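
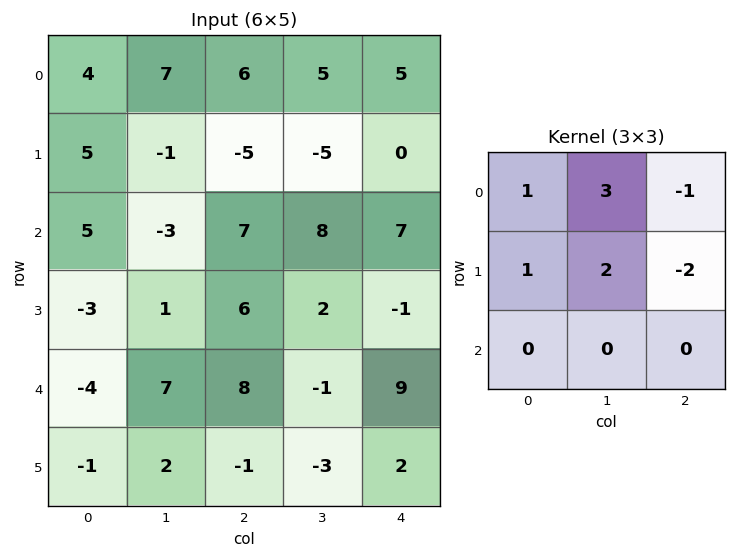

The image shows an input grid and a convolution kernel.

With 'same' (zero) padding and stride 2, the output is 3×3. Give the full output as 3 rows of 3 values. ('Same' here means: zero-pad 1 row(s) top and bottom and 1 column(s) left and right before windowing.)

Output[0,0]: The receptive field on the zero-padded input at this output position is [0 0 0 / 0 4 7 / 0 5 -1]. Elementwise product with the kernel and sum: 0·1 + 0·3 + 0·-1 + 0·1 + 4·2 + 7·-2.
Output[0,1]: The receptive field on the zero-padded input at this output position is [0 0 0 / 7 6 5 / -1 -5 -5]. Elementwise product with the kernel and sum: 0·1 + 0·3 + 0·-1 + 7·1 + 6·2 + 5·-2.

-6 9 15
32 -16 17
-32 42 16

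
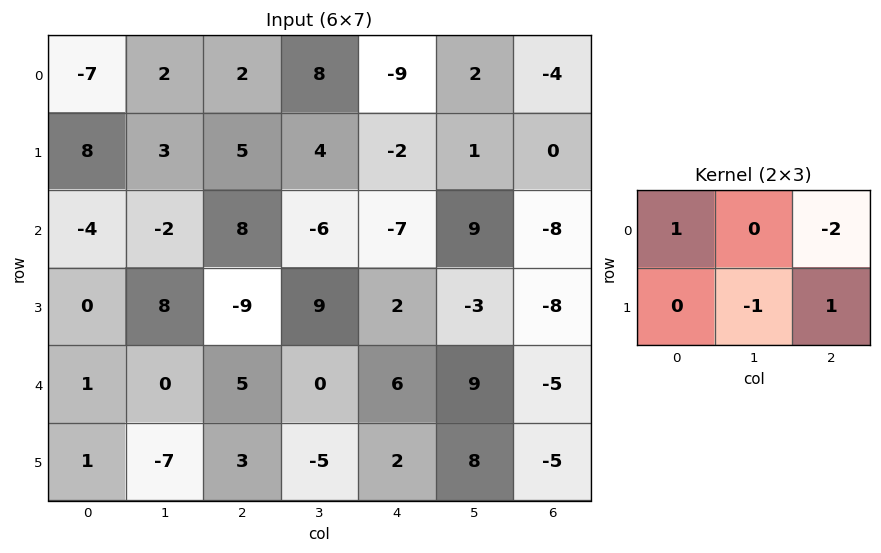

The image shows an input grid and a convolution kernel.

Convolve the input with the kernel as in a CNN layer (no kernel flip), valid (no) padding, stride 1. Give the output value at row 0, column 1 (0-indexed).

The receptive field on the input at this output position is [2 2 8 / 3 5 4]. Elementwise product with the kernel and sum: 2·1 + 8·-2 + 5·-1 + 4·1.

-15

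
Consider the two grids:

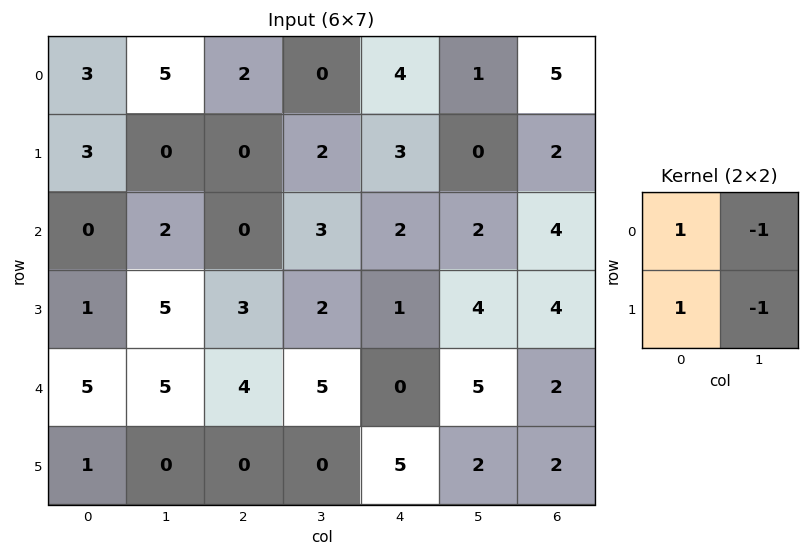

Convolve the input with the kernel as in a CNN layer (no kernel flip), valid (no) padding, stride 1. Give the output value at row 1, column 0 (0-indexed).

1

The receptive field on the input at this output position is [3 0 / 0 2]. Elementwise product with the kernel and sum: 3·1 + 0·-1 + 0·1 + 2·-1.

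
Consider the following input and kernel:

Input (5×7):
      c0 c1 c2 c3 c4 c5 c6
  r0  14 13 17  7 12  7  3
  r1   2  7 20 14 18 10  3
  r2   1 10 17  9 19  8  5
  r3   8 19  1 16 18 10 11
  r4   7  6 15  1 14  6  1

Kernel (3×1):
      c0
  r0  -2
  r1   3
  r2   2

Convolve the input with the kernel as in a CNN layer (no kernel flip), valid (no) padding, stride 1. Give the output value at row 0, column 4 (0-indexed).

68

The receptive field on the input at this output position is [12 / 18 / 19]. Elementwise product with the kernel and sum: 12·-2 + 18·3 + 19·2.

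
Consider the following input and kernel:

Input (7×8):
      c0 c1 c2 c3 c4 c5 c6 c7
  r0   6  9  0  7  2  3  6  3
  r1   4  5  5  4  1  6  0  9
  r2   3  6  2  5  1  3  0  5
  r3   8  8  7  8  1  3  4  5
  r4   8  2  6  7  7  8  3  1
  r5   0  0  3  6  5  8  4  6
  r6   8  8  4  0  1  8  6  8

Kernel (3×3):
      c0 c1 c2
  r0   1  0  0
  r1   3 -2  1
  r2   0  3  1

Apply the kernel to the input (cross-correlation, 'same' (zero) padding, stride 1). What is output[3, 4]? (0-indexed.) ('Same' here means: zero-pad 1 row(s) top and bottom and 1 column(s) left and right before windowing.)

59

The receptive field on the zero-padded input at this output position is [5 1 3 / 8 1 3 / 7 7 8]. Elementwise product with the kernel and sum: 5·1 + 8·3 + 1·-2 + 3·1 + 7·3 + 8·1.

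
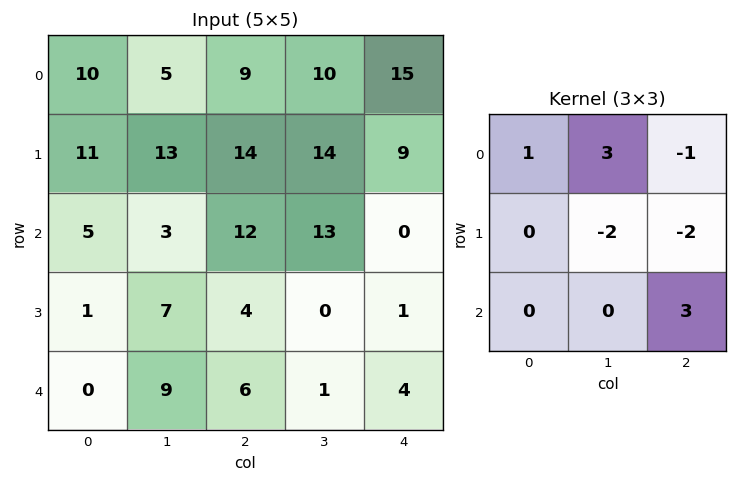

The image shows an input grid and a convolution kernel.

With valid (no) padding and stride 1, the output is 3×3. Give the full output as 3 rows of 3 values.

-2 5 -22
18 -9 24
-2 21 61

Output[0,0]: The receptive field on the input at this output position is [10 5 9 / 11 13 14 / 5 3 12]. Elementwise product with the kernel and sum: 10·1 + 5·3 + 9·-1 + 13·-2 + 14·-2 + 12·3.
Output[0,1]: The receptive field on the input at this output position is [5 9 10 / 13 14 14 / 3 12 13]. Elementwise product with the kernel and sum: 5·1 + 9·3 + 10·-1 + 14·-2 + 14·-2 + 13·3.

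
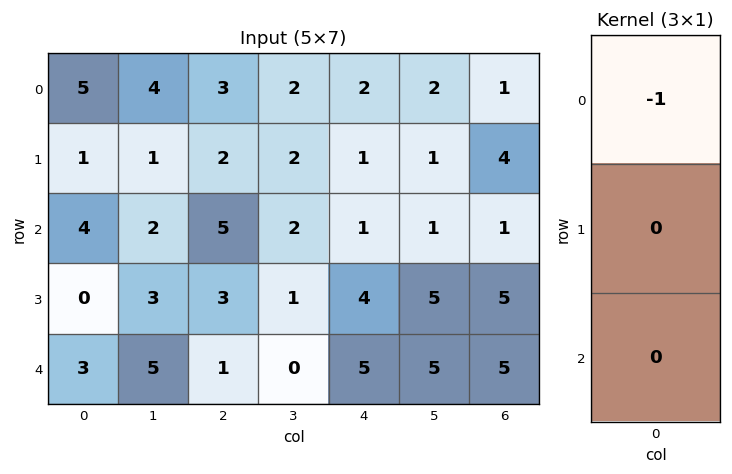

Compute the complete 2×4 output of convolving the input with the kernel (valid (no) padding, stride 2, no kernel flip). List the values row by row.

-5 -3 -2 -1
-4 -5 -1 -1

Output[0,0]: The receptive field on the input at this output position is [5 / 1 / 4]. Elementwise product with the kernel and sum: 5·-1.
Output[0,1]: The receptive field on the input at this output position is [3 / 2 / 5]. Elementwise product with the kernel and sum: 3·-1.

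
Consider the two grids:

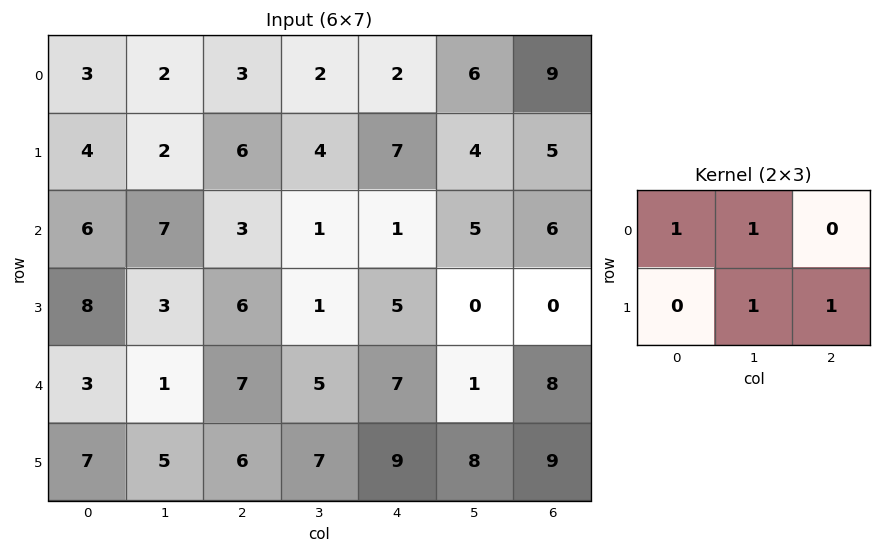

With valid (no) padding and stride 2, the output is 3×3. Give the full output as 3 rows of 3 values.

Output[0,0]: The receptive field on the input at this output position is [3 2 3 / 4 2 6]. Elementwise product with the kernel and sum: 3·1 + 2·1 + 2·1 + 6·1.
Output[0,1]: The receptive field on the input at this output position is [3 2 2 / 6 4 7]. Elementwise product with the kernel and sum: 3·1 + 2·1 + 4·1 + 7·1.

13 16 17
22 10 6
15 28 25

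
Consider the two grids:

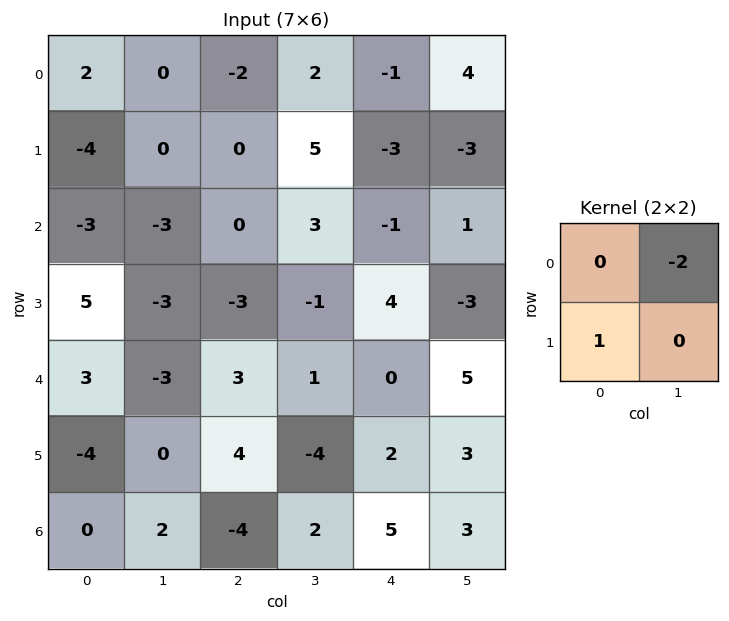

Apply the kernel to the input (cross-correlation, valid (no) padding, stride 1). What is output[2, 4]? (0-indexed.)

2

The receptive field on the input at this output position is [-1 1 / 4 -3]. Elementwise product with the kernel and sum: 1·-2 + 4·1.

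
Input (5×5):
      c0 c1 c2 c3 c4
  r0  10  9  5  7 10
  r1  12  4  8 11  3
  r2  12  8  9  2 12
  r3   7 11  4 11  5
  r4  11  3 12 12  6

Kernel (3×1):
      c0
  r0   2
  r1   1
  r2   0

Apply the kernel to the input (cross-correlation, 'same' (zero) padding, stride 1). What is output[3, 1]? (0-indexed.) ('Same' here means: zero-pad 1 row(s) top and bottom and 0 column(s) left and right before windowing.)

The receptive field on the zero-padded input at this output position is [8 / 11 / 3]. Elementwise product with the kernel and sum: 8·2 + 11·1.

27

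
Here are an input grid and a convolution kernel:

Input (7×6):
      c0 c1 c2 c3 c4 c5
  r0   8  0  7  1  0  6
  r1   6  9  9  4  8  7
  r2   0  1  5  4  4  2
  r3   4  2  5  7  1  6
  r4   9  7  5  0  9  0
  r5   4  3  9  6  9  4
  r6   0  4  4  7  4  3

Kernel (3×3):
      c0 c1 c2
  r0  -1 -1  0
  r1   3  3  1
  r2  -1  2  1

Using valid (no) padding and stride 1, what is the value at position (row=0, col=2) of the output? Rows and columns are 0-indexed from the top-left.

The receptive field on the input at this output position is [7 1 0 / 9 4 8 / 5 4 4]. Elementwise product with the kernel and sum: 7·-1 + 1·-1 + 9·3 + 4·3 + 8·1 + 5·-1 + 4·2 + 4·1.

46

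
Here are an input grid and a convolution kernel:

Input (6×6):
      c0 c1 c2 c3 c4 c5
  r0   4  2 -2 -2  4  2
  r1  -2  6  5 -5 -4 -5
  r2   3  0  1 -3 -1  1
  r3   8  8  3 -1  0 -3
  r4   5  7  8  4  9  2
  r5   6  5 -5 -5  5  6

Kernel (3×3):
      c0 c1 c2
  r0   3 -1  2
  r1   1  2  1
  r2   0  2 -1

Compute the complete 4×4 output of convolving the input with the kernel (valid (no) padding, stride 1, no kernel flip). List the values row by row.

20 20 -10 -27
15 9 4 -22
44 18 4 6
64 41 20 19

Output[0,0]: The receptive field on the input at this output position is [4 2 -2 / -2 6 5 / 3 0 1]. Elementwise product with the kernel and sum: 4·3 + 2·-1 + -2·2 + -2·1 + 6·2 + 5·1 + 0·2 + 1·-1.
Output[0,1]: The receptive field on the input at this output position is [2 -2 -2 / 6 5 -5 / 0 1 -3]. Elementwise product with the kernel and sum: 2·3 + -2·-1 + -2·2 + 6·1 + 5·2 + -5·1 + 1·2 + -3·-1.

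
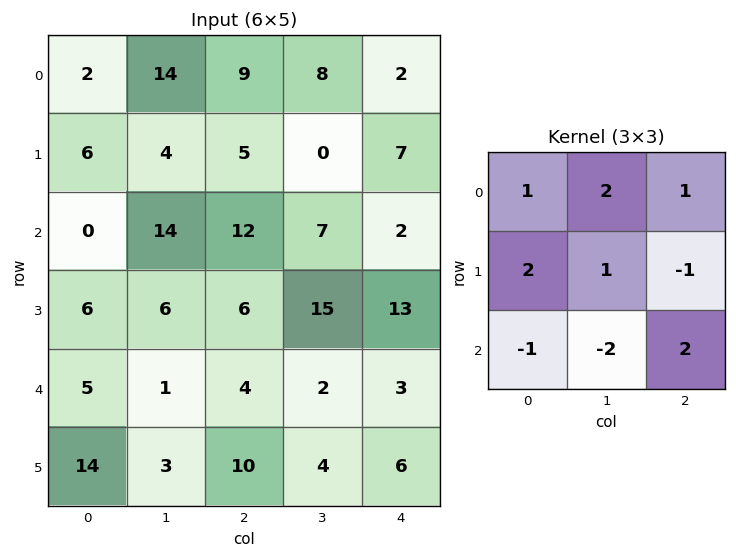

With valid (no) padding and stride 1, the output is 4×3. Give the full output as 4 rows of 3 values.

Output[0,0]: The receptive field on the input at this output position is [2 14 9 / 6 4 5 / 0 14 12]. Elementwise product with the kernel and sum: 2·1 + 14·2 + 9·1 + 6·2 + 4·1 + 5·-1 + 0·-1 + 14·-2 + 12·2.
Output[0,1]: The receptive field on the input at this output position is [14 9 8 / 4 5 0 / 14 12 7]. Elementwise product with the kernel and sum: 14·1 + 9·2 + 8·1 + 4·2 + 5·1 + 0·-1 + 14·-1 + 12·-2 + 7·2.

46 29 8
15 59 31
53 43 40
31 22 50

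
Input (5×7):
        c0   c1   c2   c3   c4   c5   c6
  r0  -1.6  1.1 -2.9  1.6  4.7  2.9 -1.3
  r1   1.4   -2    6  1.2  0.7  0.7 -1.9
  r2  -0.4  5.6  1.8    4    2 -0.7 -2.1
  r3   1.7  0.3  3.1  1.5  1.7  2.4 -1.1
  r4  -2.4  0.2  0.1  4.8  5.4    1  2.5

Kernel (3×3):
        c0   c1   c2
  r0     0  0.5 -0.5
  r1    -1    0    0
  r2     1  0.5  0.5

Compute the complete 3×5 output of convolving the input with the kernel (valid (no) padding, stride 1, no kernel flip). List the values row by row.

Output[0,0]: The receptive field on the input at this output position is [-1.6 1.1 -2.9 / 1.4 -2 6 / -0.4 5.6 1.8]. Elementwise product with the kernel and sum: 1.1·0.5 + -2.9·-0.5 + 1.4·-1 + -0.4·1 + 5.6·0.5 + 1.8·0.5.

3.9 8.25 -2.75 4.35 2
-0.2 -0.6 3.15 -0.45 1.65
-2.05 1.25 3.1 7.85 6.15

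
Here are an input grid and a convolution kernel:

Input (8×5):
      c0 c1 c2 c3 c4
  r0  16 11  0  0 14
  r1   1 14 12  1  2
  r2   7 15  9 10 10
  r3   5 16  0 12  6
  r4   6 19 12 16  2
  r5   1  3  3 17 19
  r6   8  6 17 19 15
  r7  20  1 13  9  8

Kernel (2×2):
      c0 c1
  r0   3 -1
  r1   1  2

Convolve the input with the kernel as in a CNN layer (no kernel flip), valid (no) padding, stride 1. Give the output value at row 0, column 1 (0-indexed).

The receptive field on the input at this output position is [11 0 / 14 12]. Elementwise product with the kernel and sum: 11·3 + 0·-1 + 14·1 + 12·2.

71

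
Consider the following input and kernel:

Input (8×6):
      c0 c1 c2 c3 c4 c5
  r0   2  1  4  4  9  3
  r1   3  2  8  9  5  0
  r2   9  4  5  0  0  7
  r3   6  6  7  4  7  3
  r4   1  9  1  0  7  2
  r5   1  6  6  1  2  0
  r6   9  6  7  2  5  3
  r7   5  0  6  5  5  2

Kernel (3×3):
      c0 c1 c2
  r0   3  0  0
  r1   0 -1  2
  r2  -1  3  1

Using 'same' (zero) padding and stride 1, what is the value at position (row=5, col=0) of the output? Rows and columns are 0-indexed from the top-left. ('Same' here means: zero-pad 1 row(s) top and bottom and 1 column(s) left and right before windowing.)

44

The receptive field on the zero-padded input at this output position is [0 1 9 / 0 1 6 / 0 9 6]. Elementwise product with the kernel and sum: 0·3 + 1·-1 + 6·2 + 0·-1 + 9·3 + 6·1.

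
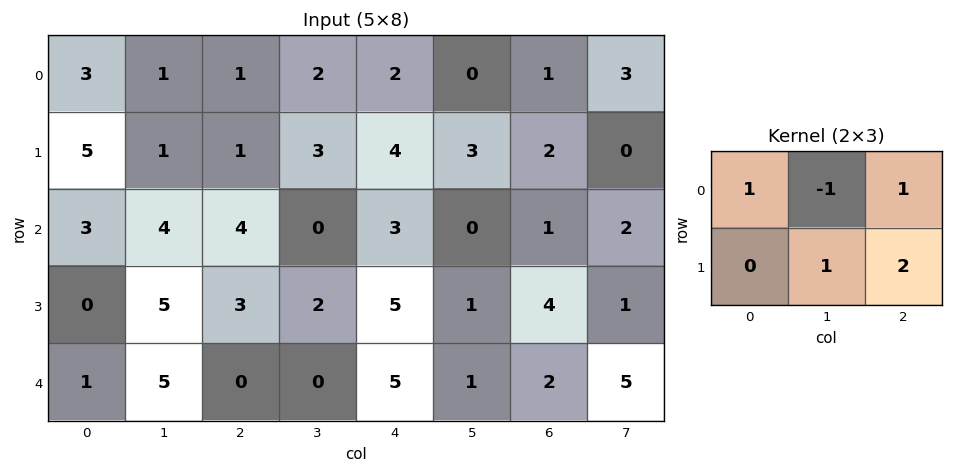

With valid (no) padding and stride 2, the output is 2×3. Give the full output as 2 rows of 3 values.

6 12 10
14 19 13

Output[0,0]: The receptive field on the input at this output position is [3 1 1 / 5 1 1]. Elementwise product with the kernel and sum: 3·1 + 1·-1 + 1·1 + 1·1 + 1·2.
Output[0,1]: The receptive field on the input at this output position is [1 2 2 / 1 3 4]. Elementwise product with the kernel and sum: 1·1 + 2·-1 + 2·1 + 3·1 + 4·2.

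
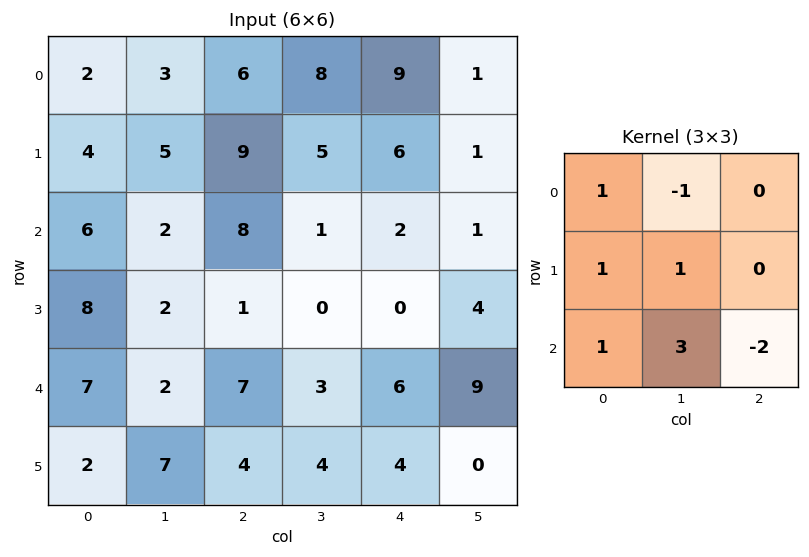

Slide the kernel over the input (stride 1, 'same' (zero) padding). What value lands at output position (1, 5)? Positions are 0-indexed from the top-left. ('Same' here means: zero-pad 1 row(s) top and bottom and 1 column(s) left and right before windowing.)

20

The receptive field on the zero-padded input at this output position is [9 1 0 / 6 1 0 / 2 1 0]. Elementwise product with the kernel and sum: 9·1 + 1·-1 + 6·1 + 1·1 + 2·1 + 1·3 + 0·-2.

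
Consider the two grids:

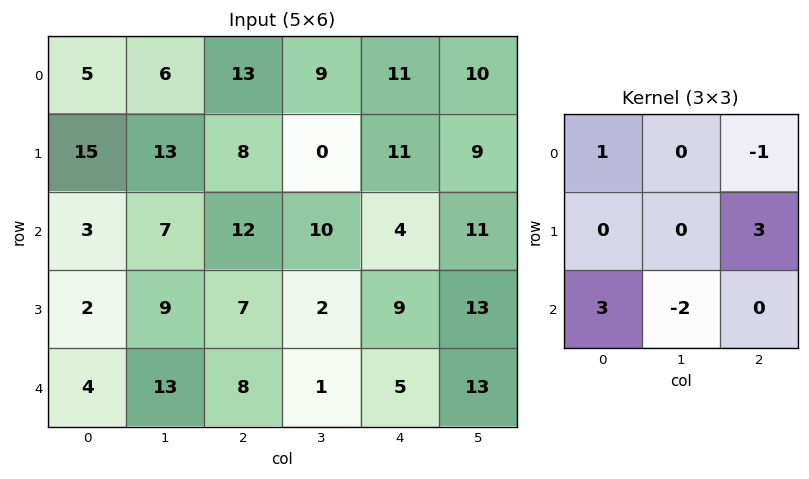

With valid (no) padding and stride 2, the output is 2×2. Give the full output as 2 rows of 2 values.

11 51
-2 57

Output[0,0]: The receptive field on the input at this output position is [5 6 13 / 15 13 8 / 3 7 12]. Elementwise product with the kernel and sum: 5·1 + 13·-1 + 8·3 + 3·3 + 7·-2.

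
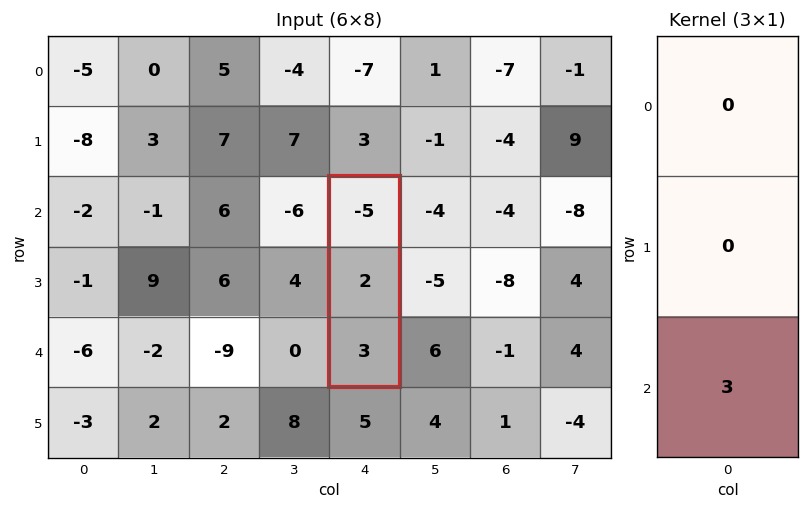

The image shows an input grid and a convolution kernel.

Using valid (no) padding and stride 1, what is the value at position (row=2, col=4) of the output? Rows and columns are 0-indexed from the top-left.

9

The receptive field on the input at this output position is [-5 / 2 / 3]. Elementwise product with the kernel and sum: 3·3.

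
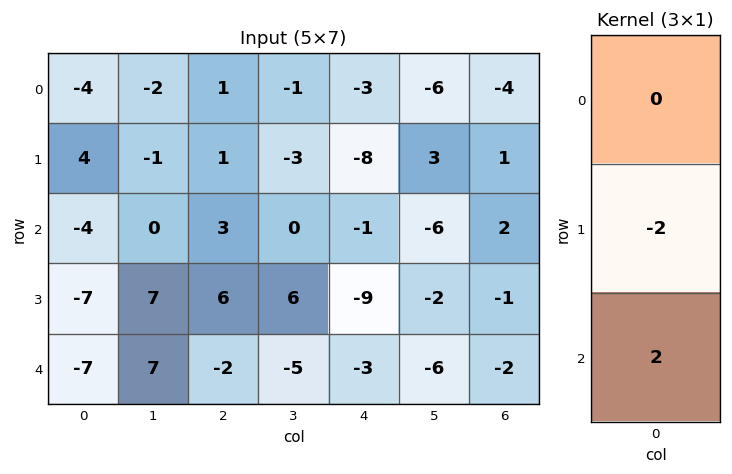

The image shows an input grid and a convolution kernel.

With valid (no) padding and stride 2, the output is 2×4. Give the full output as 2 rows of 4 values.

Output[0,0]: The receptive field on the input at this output position is [-4 / 4 / -4]. Elementwise product with the kernel and sum: 4·-2 + -4·2.
Output[0,1]: The receptive field on the input at this output position is [1 / 1 / 3]. Elementwise product with the kernel and sum: 1·-2 + 3·2.

-16 4 14 2
0 -16 12 -2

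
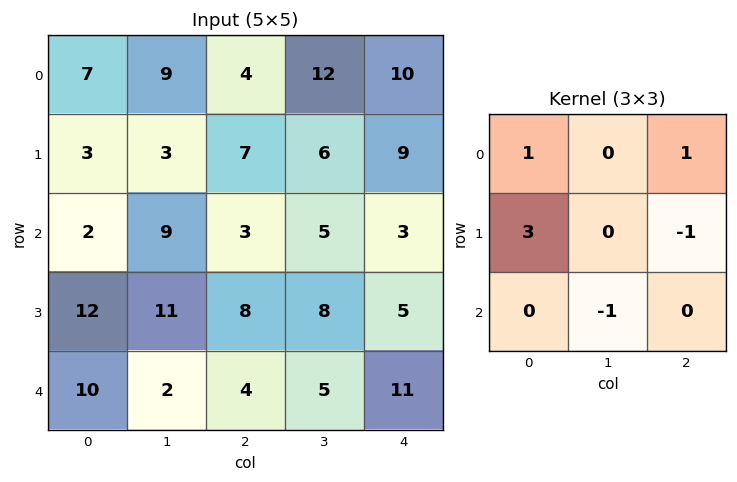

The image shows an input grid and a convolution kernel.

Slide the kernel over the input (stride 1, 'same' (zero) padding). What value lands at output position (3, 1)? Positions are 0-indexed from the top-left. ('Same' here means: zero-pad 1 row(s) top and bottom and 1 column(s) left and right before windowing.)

The receptive field on the zero-padded input at this output position is [2 9 3 / 12 11 8 / 10 2 4]. Elementwise product with the kernel and sum: 2·1 + 3·1 + 12·3 + 8·-1 + 2·-1.

31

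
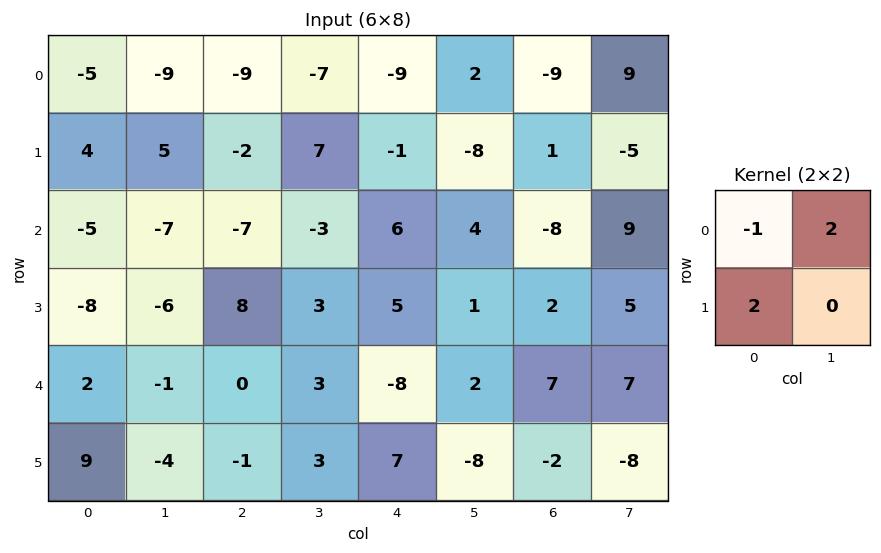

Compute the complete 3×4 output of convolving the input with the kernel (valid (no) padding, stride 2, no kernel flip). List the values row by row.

-5 -9 11 29
-25 17 12 30
14 4 26 3

Output[0,0]: The receptive field on the input at this output position is [-5 -9 / 4 5]. Elementwise product with the kernel and sum: -5·-1 + -9·2 + 4·2.
Output[0,1]: The receptive field on the input at this output position is [-9 -7 / -2 7]. Elementwise product with the kernel and sum: -9·-1 + -7·2 + -2·2.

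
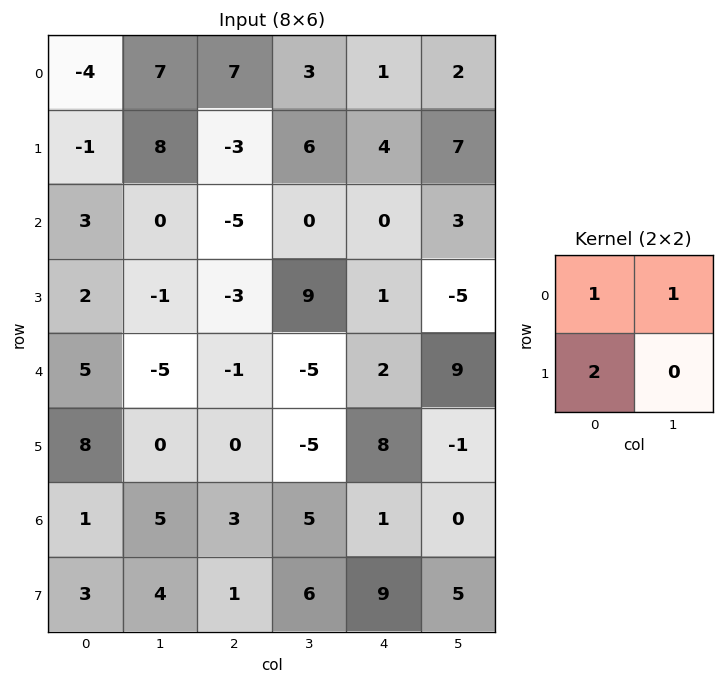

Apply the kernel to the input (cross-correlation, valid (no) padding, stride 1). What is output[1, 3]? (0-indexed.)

The receptive field on the input at this output position is [6 4 / 0 0]. Elementwise product with the kernel and sum: 6·1 + 4·1 + 0·2.

10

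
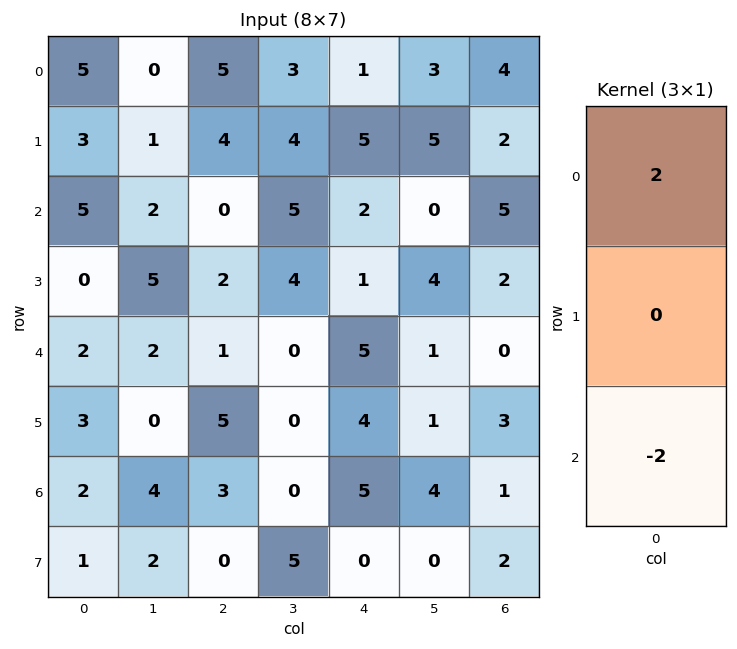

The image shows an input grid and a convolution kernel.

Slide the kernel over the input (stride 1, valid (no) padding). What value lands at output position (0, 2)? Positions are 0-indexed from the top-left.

10

The receptive field on the input at this output position is [5 / 4 / 0]. Elementwise product with the kernel and sum: 5·2 + 0·-2.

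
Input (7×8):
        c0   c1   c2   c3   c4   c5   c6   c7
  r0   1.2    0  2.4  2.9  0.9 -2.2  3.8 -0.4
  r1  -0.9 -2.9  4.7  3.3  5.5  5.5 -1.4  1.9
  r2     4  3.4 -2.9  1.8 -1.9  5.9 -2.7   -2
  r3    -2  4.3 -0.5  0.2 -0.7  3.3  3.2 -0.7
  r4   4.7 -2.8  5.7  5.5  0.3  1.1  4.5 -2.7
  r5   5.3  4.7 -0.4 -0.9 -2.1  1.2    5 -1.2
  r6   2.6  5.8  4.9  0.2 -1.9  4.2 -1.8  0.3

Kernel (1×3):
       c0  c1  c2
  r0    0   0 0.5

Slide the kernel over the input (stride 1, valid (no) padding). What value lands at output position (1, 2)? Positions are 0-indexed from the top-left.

2.75

The receptive field on the input at this output position is [4.7 3.3 5.5]. Elementwise product with the kernel and sum: 5.5·0.5.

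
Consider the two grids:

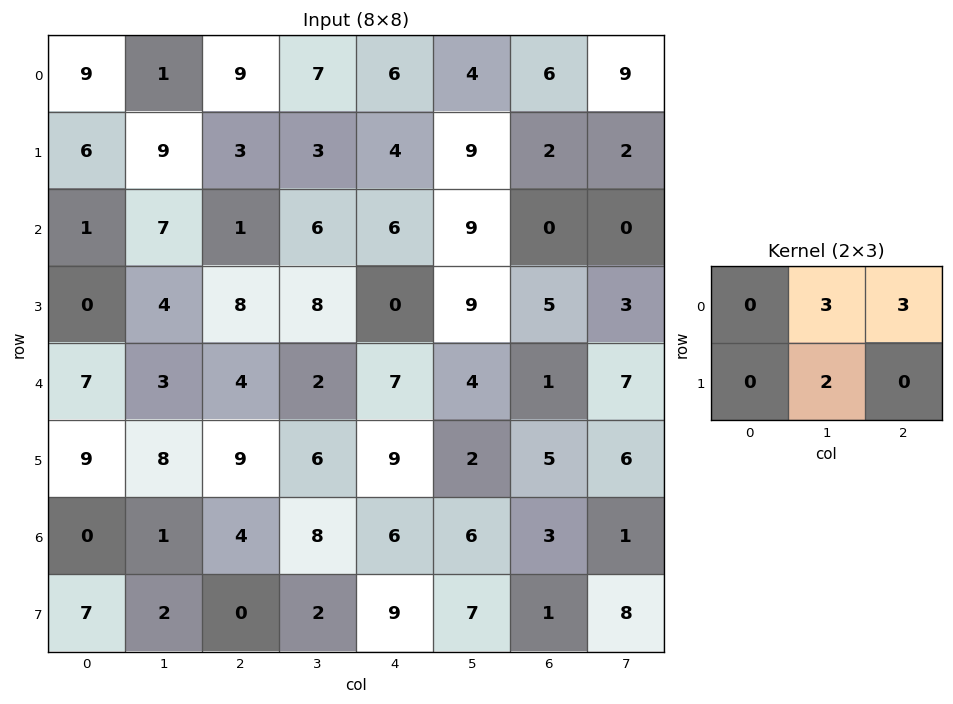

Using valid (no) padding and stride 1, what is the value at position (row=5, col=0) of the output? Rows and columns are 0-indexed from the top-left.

53

The receptive field on the input at this output position is [9 8 9 / 0 1 4]. Elementwise product with the kernel and sum: 8·3 + 9·3 + 1·2.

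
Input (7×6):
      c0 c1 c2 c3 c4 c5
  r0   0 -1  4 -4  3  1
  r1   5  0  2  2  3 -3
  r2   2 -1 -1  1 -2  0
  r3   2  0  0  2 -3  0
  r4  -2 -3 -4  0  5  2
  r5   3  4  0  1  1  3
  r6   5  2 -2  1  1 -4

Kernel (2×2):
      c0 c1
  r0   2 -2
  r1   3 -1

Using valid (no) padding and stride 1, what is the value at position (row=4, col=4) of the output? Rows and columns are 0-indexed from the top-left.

6

The receptive field on the input at this output position is [5 2 / 1 3]. Elementwise product with the kernel and sum: 5·2 + 2·-2 + 1·3 + 3·-1.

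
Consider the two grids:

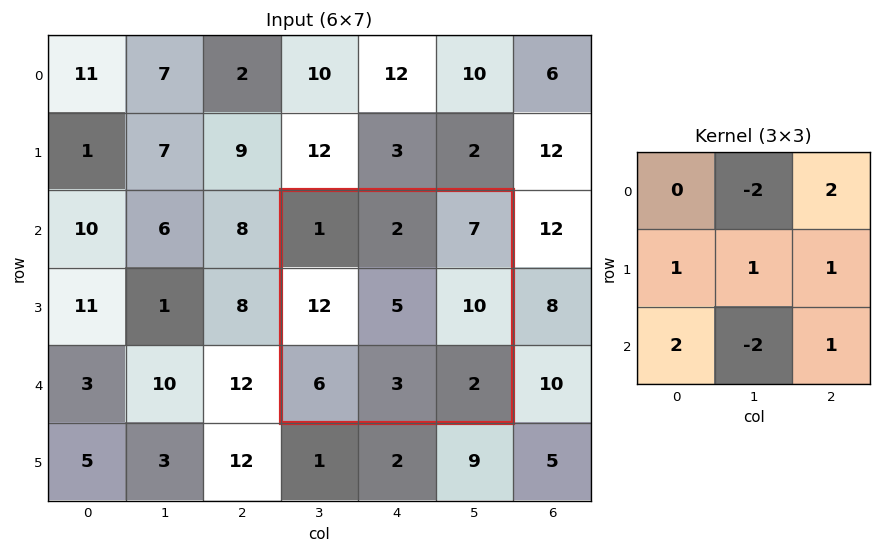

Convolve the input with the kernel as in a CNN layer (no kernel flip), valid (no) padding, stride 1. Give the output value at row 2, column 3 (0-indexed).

45

The receptive field on the input at this output position is [1 2 7 / 12 5 10 / 6 3 2]. Elementwise product with the kernel and sum: 2·-2 + 7·2 + 12·1 + 5·1 + 10·1 + 6·2 + 3·-2 + 2·1.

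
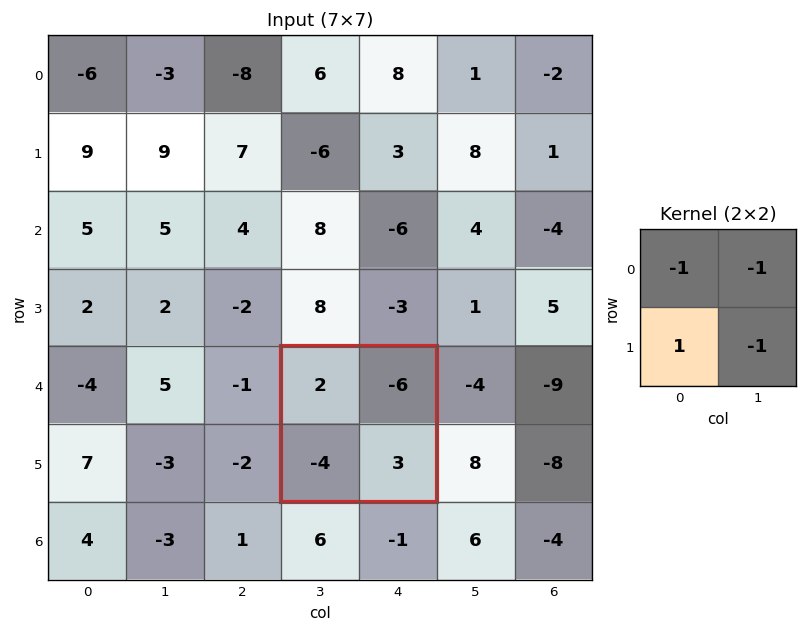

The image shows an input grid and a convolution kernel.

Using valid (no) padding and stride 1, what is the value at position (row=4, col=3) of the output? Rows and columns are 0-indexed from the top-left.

The receptive field on the input at this output position is [2 -6 / -4 3]. Elementwise product with the kernel and sum: 2·-1 + -6·-1 + -4·1 + 3·-1.

-3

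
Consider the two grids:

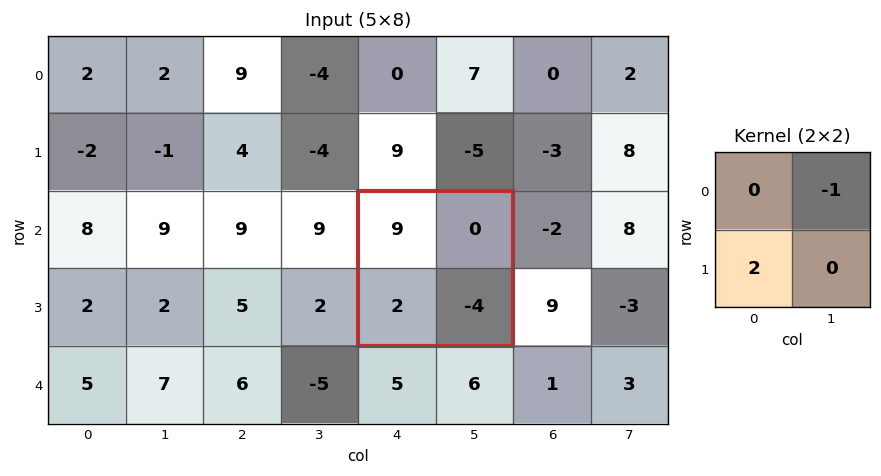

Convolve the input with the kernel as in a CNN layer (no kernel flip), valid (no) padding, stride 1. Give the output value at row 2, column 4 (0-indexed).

4

The receptive field on the input at this output position is [9 0 / 2 -4]. Elementwise product with the kernel and sum: 0·-1 + 2·2.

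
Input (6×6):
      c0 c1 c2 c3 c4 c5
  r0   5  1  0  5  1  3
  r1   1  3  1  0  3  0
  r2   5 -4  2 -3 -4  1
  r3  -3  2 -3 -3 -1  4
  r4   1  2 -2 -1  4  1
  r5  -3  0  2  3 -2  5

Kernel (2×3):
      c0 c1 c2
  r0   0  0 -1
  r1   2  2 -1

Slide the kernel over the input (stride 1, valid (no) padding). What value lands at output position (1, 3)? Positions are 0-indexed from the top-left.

-15

The receptive field on the input at this output position is [0 3 0 / -3 -4 1]. Elementwise product with the kernel and sum: 0·-1 + -3·2 + -4·2 + 1·-1.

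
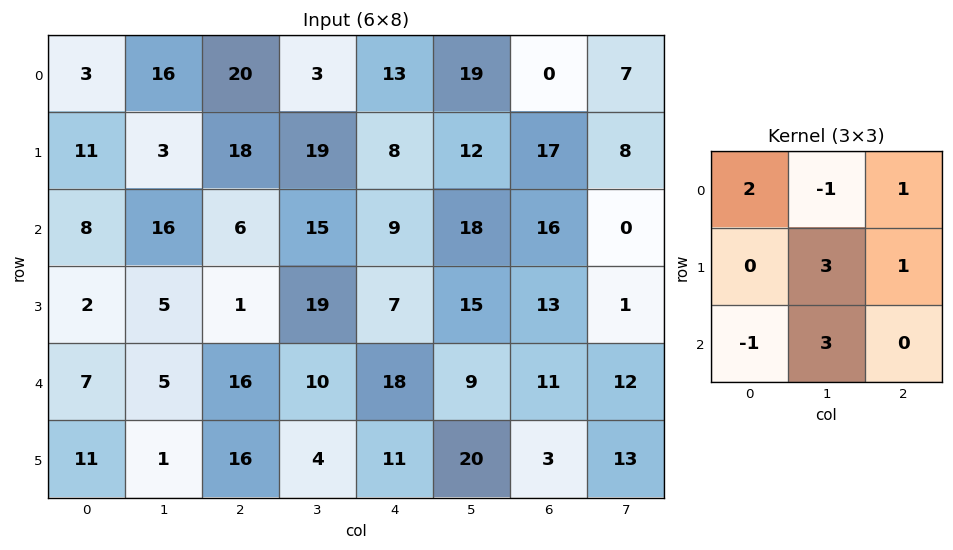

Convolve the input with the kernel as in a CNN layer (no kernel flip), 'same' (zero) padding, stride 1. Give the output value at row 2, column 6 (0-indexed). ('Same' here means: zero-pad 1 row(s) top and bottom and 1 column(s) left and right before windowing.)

The receptive field on the zero-padded input at this output position is [12 17 8 / 18 16 0 / 15 13 1]. Elementwise product with the kernel and sum: 12·2 + 17·-1 + 8·1 + 16·3 + 0·1 + 15·-1 + 13·3.

87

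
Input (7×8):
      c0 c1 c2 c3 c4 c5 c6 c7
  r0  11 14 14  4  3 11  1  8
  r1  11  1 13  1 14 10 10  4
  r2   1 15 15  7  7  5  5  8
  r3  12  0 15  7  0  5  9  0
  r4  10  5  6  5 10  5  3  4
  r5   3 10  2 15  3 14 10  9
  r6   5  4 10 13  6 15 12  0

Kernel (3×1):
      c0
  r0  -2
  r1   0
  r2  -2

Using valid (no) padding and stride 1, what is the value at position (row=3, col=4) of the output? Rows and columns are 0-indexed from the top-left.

-6

The receptive field on the input at this output position is [0 / 10 / 3]. Elementwise product with the kernel and sum: 0·-2 + 3·-2.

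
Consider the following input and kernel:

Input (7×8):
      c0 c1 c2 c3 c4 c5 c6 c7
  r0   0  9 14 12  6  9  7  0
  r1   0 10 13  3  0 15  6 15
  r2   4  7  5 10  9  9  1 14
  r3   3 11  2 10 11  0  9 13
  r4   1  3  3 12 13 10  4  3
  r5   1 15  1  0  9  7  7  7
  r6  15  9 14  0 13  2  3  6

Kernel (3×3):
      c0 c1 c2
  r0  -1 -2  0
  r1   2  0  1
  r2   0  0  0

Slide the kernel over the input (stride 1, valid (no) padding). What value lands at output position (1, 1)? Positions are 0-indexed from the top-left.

-12

The receptive field on the input at this output position is [10 13 3 / 7 5 10 / 11 2 10]. Elementwise product with the kernel and sum: 10·-1 + 13·-2 + 7·2 + 10·1.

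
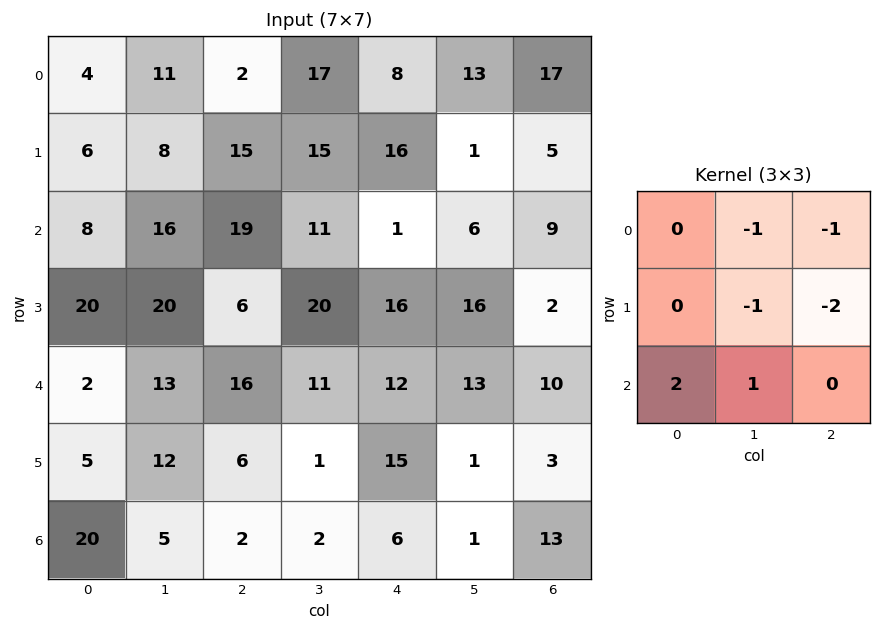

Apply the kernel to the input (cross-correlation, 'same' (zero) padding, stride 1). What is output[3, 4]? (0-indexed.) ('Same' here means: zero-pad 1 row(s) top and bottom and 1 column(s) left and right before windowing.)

-21

The receptive field on the zero-padded input at this output position is [11 1 6 / 20 16 16 / 11 12 13]. Elementwise product with the kernel and sum: 1·-1 + 6·-1 + 16·-1 + 16·-2 + 11·2 + 12·1.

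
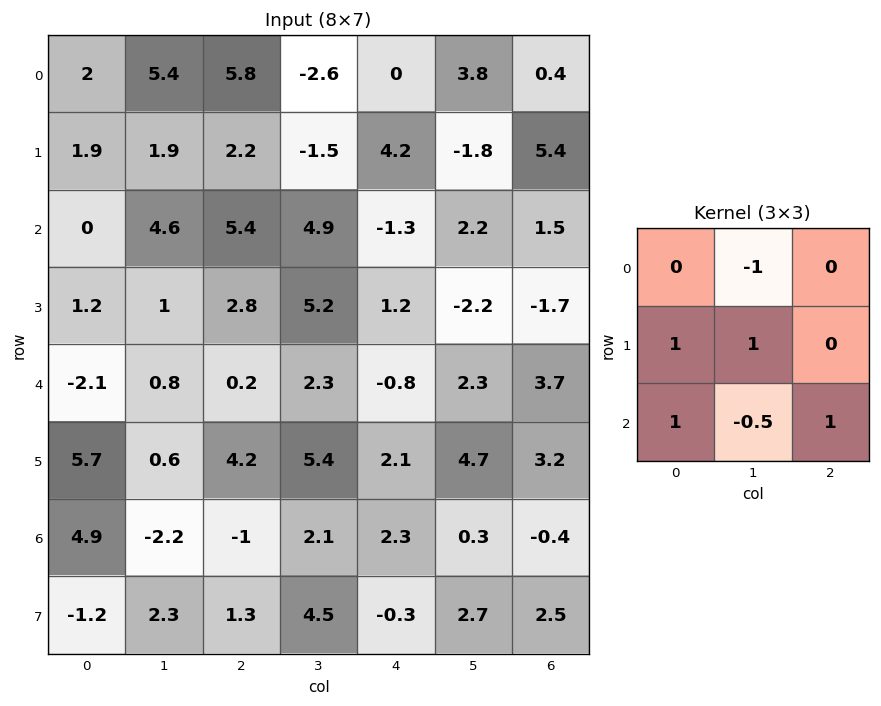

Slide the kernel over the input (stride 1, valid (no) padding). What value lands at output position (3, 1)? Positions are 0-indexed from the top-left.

2.1

The receptive field on the input at this output position is [1 2.8 5.2 / 0.8 0.2 2.3 / 0.6 4.2 5.4]. Elementwise product with the kernel and sum: 2.8·-1 + 0.8·1 + 0.2·1 + 0.6·1 + 4.2·-0.5 + 5.4·1.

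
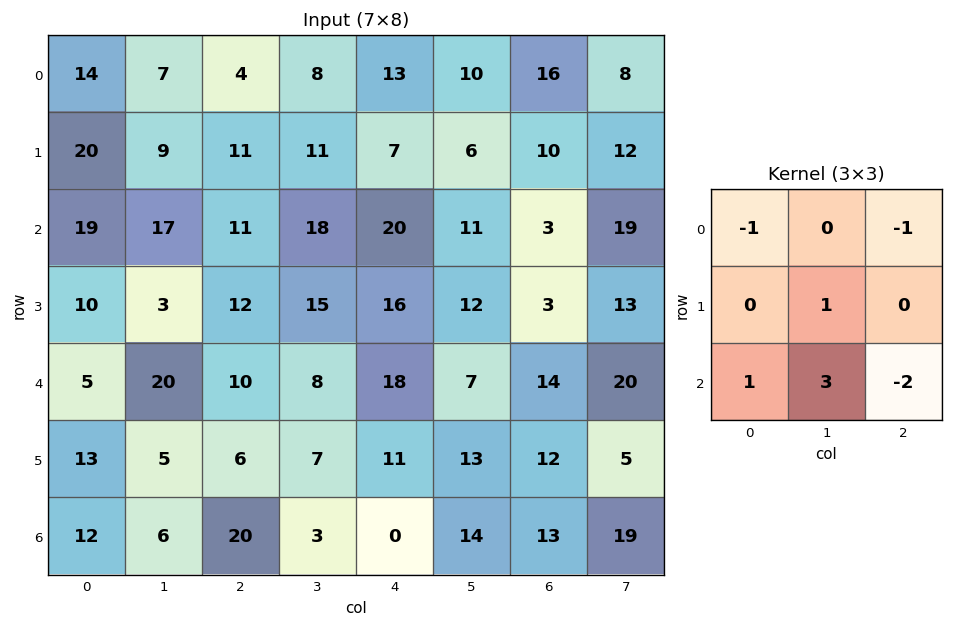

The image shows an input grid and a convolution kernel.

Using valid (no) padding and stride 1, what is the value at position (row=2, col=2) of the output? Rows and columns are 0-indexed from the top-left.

-18

The receptive field on the input at this output position is [11 18 20 / 12 15 16 / 10 8 18]. Elementwise product with the kernel and sum: 11·-1 + 20·-1 + 15·1 + 10·1 + 8·3 + 18·-2.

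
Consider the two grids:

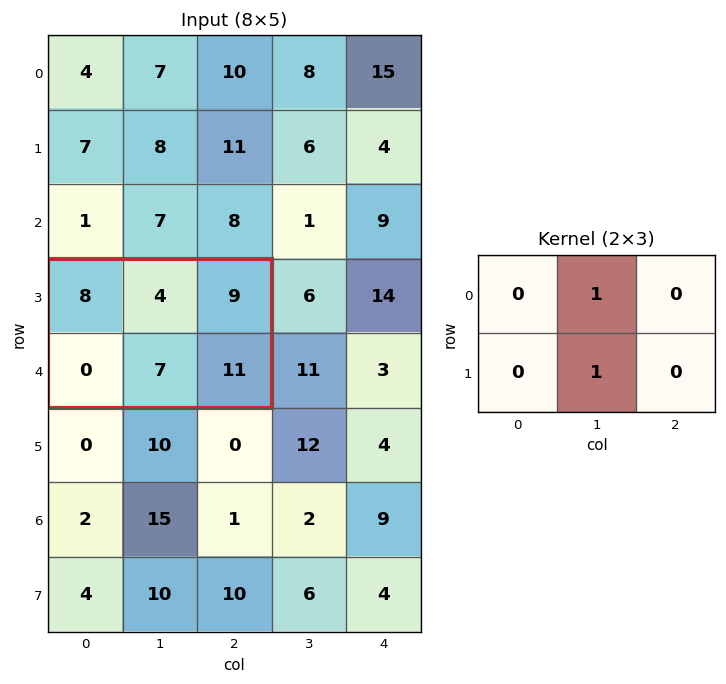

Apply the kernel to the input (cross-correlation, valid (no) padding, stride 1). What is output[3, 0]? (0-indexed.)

The receptive field on the input at this output position is [8 4 9 / 0 7 11]. Elementwise product with the kernel and sum: 4·1 + 7·1.

11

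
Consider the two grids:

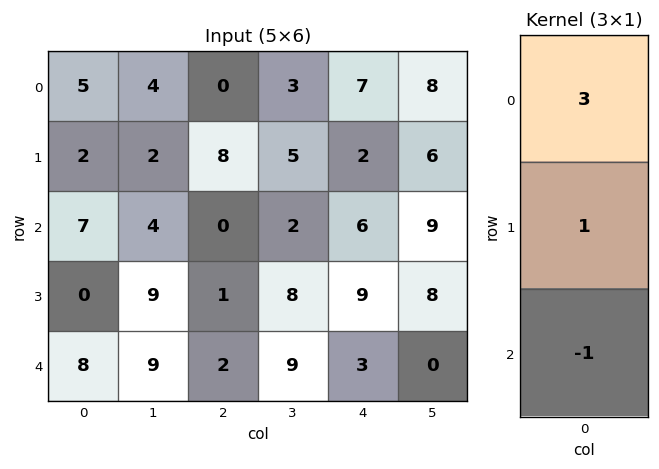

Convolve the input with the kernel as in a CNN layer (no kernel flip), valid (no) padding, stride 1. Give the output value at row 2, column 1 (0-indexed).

The receptive field on the input at this output position is [4 / 9 / 9]. Elementwise product with the kernel and sum: 4·3 + 9·1 + 9·-1.

12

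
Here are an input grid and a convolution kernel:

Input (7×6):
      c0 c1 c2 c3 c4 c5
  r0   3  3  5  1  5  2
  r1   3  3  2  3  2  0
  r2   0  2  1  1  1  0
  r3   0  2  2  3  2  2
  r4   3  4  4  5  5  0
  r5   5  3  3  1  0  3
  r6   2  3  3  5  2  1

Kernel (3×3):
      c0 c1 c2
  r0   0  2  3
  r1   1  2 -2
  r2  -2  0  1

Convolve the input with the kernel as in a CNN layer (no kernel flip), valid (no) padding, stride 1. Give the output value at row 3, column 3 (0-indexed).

26

The receptive field on the input at this output position is [3 2 2 / 5 5 0 / 1 0 3]. Elementwise product with the kernel and sum: 2·2 + 2·3 + 5·1 + 5·2 + 0·-2 + 1·-2 + 3·1.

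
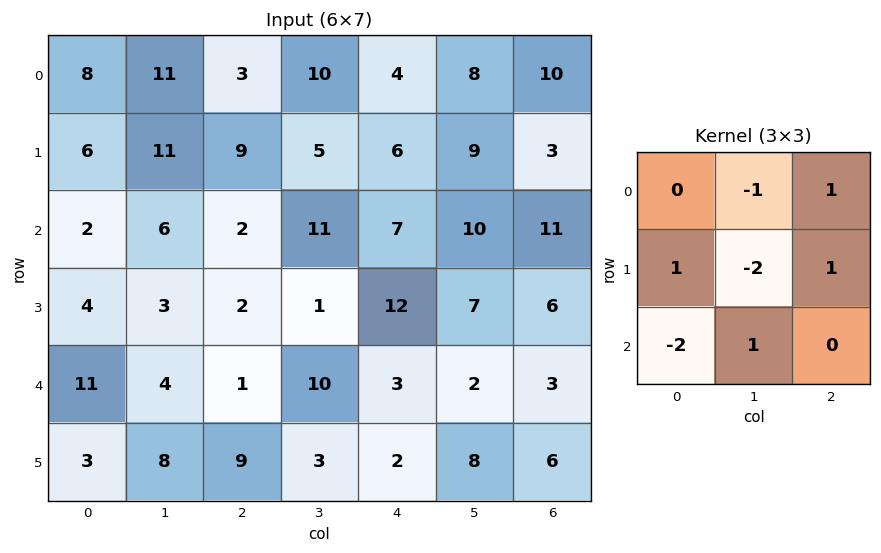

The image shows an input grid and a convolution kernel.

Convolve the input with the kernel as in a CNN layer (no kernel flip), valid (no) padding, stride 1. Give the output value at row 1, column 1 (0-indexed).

The receptive field on the input at this output position is [11 9 5 / 6 2 11 / 3 2 1]. Elementwise product with the kernel and sum: 9·-1 + 5·1 + 6·1 + 2·-2 + 11·1 + 3·-2 + 2·1.

5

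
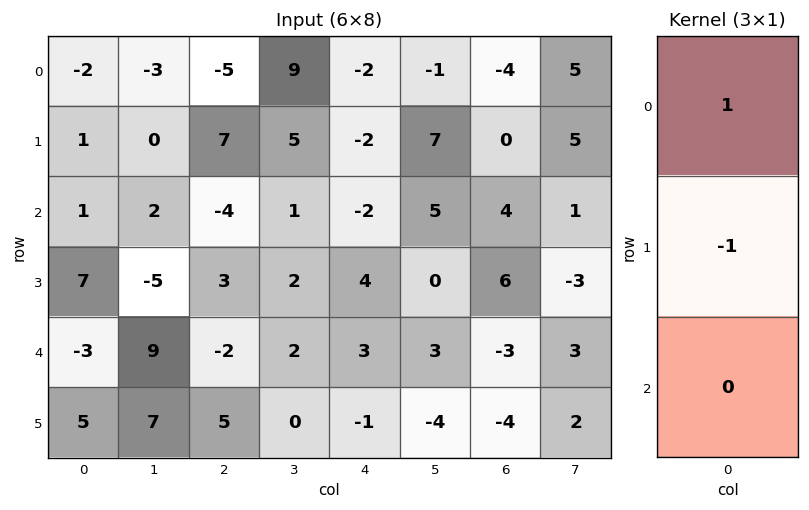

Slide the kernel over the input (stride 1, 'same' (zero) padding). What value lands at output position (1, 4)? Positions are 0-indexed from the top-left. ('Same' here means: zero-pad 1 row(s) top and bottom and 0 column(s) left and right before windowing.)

The receptive field on the zero-padded input at this output position is [-2 / -2 / -2]. Elementwise product with the kernel and sum: -2·1 + -2·-1.

0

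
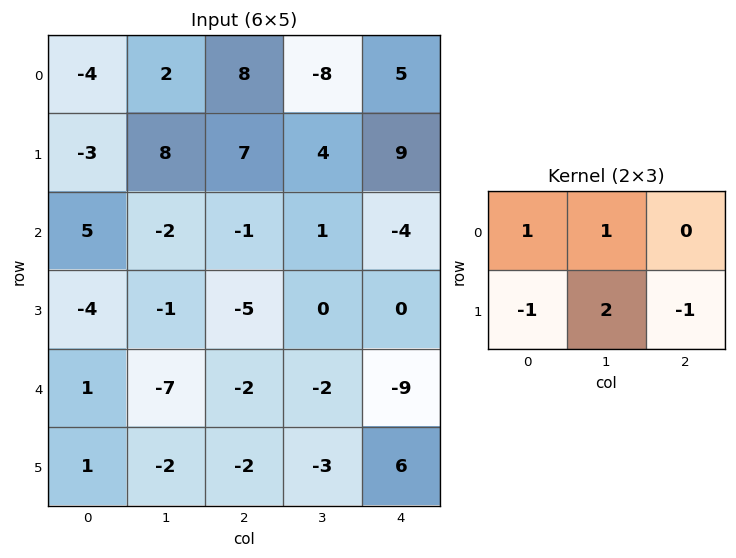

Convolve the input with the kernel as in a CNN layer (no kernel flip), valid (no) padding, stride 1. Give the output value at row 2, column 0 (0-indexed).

The receptive field on the input at this output position is [5 -2 -1 / -4 -1 -5]. Elementwise product with the kernel and sum: 5·1 + -2·1 + -4·-1 + -1·2 + -5·-1.

10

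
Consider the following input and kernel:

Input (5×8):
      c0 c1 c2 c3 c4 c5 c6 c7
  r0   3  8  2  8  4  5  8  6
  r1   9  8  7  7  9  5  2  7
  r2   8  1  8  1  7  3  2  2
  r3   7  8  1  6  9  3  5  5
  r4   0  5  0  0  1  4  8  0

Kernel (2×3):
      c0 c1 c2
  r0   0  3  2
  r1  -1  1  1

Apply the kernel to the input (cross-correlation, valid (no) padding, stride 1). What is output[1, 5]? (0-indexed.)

The receptive field on the input at this output position is [5 2 7 / 3 2 2]. Elementwise product with the kernel and sum: 2·3 + 7·2 + 3·-1 + 2·1 + 2·1.

21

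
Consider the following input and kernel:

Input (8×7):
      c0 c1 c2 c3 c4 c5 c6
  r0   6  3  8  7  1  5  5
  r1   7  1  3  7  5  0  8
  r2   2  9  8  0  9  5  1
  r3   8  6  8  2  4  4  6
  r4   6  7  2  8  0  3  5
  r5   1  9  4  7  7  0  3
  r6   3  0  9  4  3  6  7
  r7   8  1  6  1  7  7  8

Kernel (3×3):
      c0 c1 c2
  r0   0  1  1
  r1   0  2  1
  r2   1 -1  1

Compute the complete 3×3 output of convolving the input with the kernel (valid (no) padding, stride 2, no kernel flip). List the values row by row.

Output[0,0]: The receptive field on the input at this output position is [6 3 8 / 7 1 3 / 2 9 8]. Elementwise product with the kernel and sum: 3·1 + 8·1 + 1·2 + 3·1 + 2·1 + 9·-1 + 8·1.
Output[0,1]: The receptive field on the input at this output position is [8 7 1 / 3 7 5 / 8 0 9]. Elementwise product with the kernel and sum: 7·1 + 1·1 + 7·2 + 5·1 + 8·1 + 0·-1 + 9·1.

17 44 23
38 11 22
43 37 15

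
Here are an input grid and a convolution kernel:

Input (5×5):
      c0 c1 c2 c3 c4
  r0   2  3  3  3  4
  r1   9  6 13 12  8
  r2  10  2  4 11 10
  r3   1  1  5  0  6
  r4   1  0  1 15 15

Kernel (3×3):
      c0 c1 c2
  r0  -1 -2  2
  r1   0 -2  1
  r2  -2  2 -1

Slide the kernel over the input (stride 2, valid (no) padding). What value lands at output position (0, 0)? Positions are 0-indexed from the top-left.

-21

The receptive field on the input at this output position is [2 3 3 / 9 6 13 / 10 2 4]. Elementwise product with the kernel and sum: 2·-1 + 3·-2 + 3·2 + 6·-2 + 13·1 + 10·-2 + 2·2 + 4·-1.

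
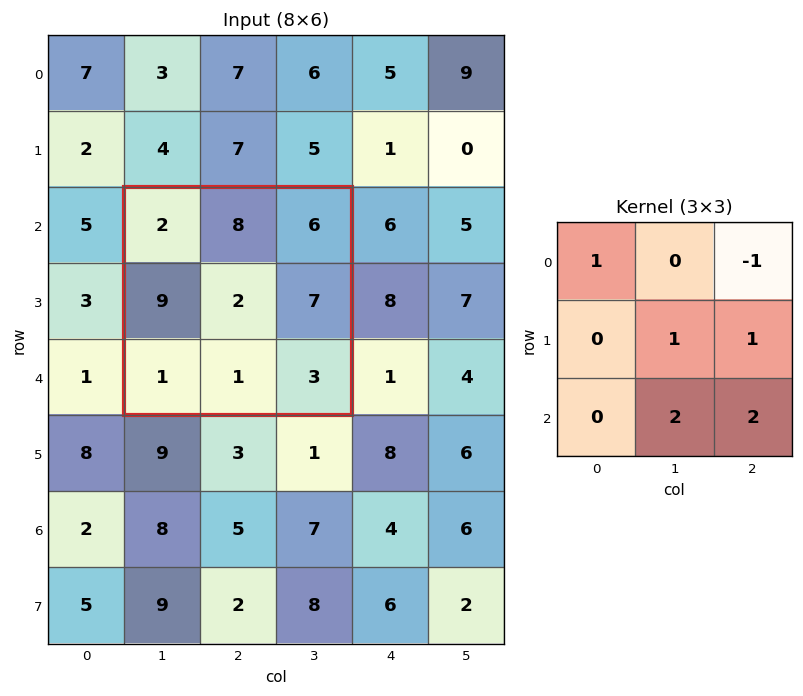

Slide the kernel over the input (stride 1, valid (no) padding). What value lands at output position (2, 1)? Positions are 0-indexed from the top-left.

The receptive field on the input at this output position is [2 8 6 / 9 2 7 / 1 1 3]. Elementwise product with the kernel and sum: 2·1 + 6·-1 + 2·1 + 7·1 + 1·2 + 3·2.

13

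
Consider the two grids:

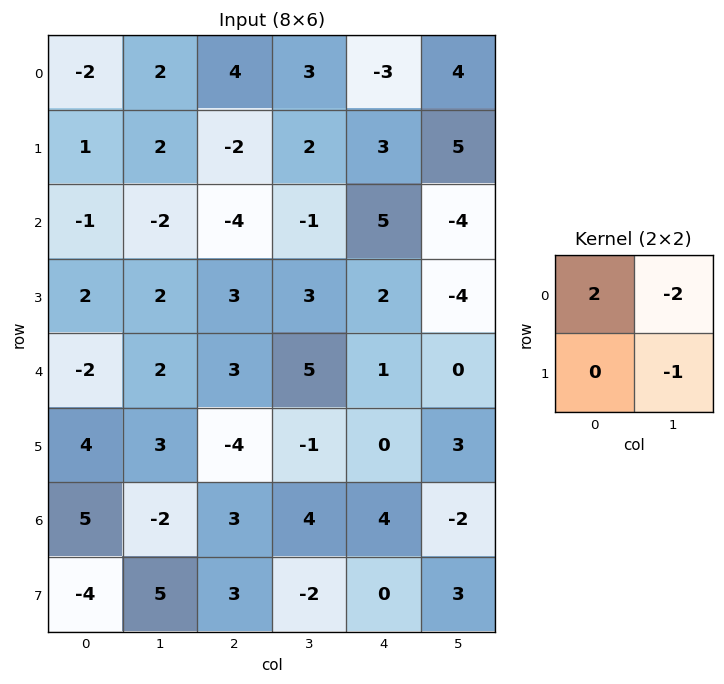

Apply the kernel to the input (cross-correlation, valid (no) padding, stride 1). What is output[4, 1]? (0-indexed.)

The receptive field on the input at this output position is [2 3 / 3 -4]. Elementwise product with the kernel and sum: 2·2 + 3·-2 + -4·-1.

2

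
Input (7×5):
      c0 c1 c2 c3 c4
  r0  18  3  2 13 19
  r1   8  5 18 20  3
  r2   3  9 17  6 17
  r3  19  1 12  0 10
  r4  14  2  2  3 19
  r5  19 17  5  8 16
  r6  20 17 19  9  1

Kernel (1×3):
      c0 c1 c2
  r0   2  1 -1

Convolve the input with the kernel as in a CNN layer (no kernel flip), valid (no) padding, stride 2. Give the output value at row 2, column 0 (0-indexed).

The receptive field on the input at this output position is [14 2 2]. Elementwise product with the kernel and sum: 14·2 + 2·1 + 2·-1.

28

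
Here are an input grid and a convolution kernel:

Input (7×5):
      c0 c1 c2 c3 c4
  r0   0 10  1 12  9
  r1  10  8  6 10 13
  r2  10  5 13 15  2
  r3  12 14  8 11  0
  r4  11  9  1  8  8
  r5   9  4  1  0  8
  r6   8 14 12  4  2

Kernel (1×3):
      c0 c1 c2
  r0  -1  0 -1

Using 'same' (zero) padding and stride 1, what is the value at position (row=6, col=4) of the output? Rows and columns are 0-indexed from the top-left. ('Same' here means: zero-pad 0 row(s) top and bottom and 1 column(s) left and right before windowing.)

The receptive field on the zero-padded input at this output position is [4 2 0]. Elementwise product with the kernel and sum: 4·-1 + 0·-1.

-4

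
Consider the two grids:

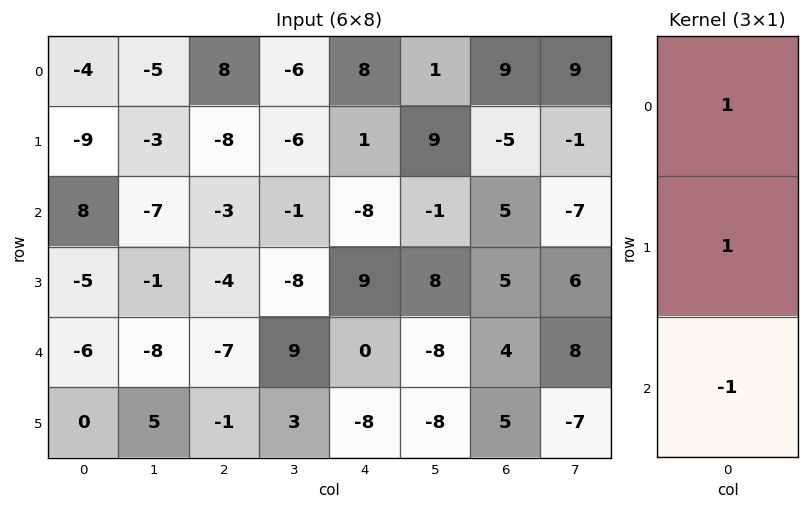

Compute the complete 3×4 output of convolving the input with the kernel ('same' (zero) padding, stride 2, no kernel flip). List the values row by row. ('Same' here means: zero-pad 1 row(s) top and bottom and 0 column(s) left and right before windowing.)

5 16 7 14
4 -7 -16 -5
-11 -10 17 4

Output[0,0]: The receptive field on the zero-padded input at this output position is [0 / -4 / -9]. Elementwise product with the kernel and sum: 0·1 + -4·1 + -9·-1.
Output[0,1]: The receptive field on the zero-padded input at this output position is [0 / 8 / -8]. Elementwise product with the kernel and sum: 0·1 + 8·1 + -8·-1.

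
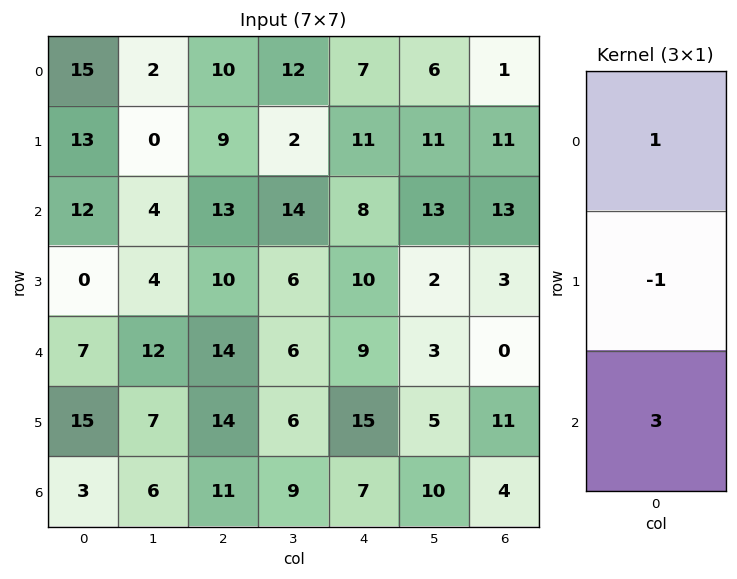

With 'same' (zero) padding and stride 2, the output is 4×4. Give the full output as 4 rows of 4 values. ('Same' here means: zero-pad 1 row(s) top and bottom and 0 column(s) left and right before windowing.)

Output[0,0]: The receptive field on the zero-padded input at this output position is [0 / 15 / 13]. Elementwise product with the kernel and sum: 0·1 + 15·-1 + 13·3.
Output[0,1]: The receptive field on the zero-padded input at this output position is [0 / 10 / 9]. Elementwise product with the kernel and sum: 0·1 + 10·-1 + 9·3.

24 17 26 32
1 26 33 7
38 38 46 36
12 3 8 7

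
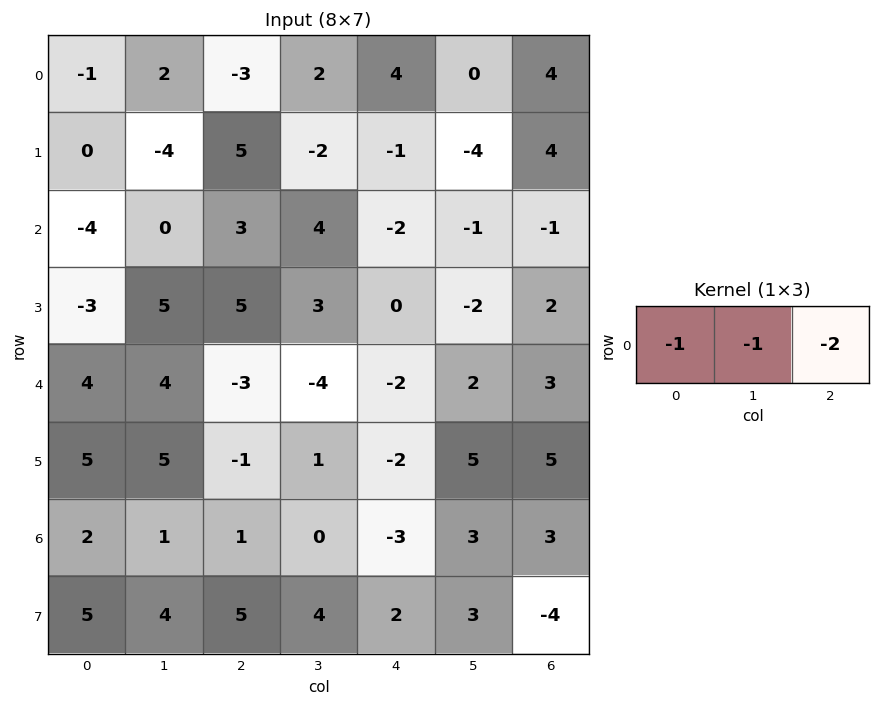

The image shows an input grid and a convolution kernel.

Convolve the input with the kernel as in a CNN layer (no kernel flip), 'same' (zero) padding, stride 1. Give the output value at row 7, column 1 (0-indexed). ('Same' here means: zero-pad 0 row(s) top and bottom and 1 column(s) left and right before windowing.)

The receptive field on the zero-padded input at this output position is [5 4 5]. Elementwise product with the kernel and sum: 5·-1 + 4·-1 + 5·-2.

-19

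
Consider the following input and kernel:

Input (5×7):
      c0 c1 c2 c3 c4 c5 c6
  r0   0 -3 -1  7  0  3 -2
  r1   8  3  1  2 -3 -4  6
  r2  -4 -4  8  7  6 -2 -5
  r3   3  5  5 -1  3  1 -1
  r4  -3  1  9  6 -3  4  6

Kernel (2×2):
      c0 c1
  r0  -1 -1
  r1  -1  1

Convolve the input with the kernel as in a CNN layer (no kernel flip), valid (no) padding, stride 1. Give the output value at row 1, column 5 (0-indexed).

-5

The receptive field on the input at this output position is [-4 6 / -2 -5]. Elementwise product with the kernel and sum: -4·-1 + 6·-1 + -2·-1 + -5·1.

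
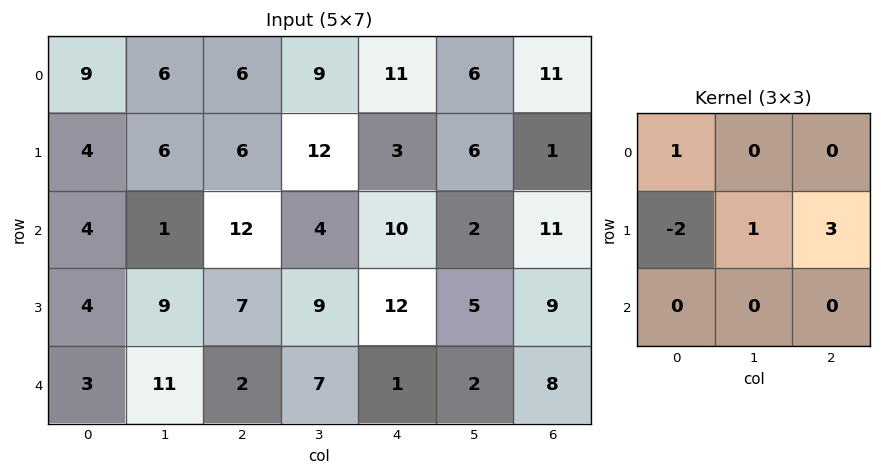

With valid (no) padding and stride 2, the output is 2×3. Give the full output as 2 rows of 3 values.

Output[0,0]: The receptive field on the input at this output position is [9 6 6 / 4 6 6 / 4 1 12]. Elementwise product with the kernel and sum: 9·1 + 4·-2 + 6·1 + 6·3.

25 15 14
26 43 18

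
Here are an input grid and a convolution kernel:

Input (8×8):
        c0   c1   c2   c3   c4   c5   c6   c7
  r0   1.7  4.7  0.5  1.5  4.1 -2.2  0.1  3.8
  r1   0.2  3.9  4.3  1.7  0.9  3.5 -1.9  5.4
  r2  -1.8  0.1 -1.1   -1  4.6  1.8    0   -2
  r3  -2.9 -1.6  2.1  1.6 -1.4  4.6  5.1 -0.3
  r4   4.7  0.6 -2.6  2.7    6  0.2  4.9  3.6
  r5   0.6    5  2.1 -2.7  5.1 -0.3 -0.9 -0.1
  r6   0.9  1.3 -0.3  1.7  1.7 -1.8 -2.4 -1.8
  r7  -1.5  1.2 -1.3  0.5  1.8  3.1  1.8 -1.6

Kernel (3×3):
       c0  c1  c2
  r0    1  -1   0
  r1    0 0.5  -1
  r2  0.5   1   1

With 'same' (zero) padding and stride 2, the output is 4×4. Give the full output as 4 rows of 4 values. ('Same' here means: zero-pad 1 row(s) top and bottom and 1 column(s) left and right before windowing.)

0.25 6.7 9.5 1.5
-5.7 2.95 5.3 14.5
10.25 -5.8 9.25 -2.8
-1.75 0.85 -0 2.95

Output[0,0]: The receptive field on the zero-padded input at this output position is [0 0 0 / 0 1.7 4.7 / 0 0.2 3.9]. Elementwise product with the kernel and sum: 0·1 + 0·-1 + 1.7·0.5 + 4.7·-1 + 0·0.5 + 0.2·1 + 3.9·1.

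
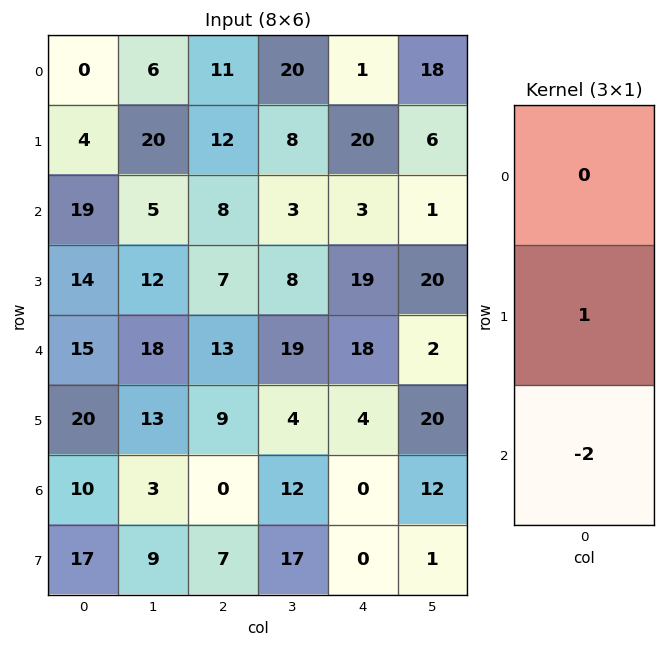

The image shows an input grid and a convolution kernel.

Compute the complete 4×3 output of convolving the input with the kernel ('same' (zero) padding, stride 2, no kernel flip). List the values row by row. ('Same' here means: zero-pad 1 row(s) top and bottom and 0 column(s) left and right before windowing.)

Output[0,0]: The receptive field on the zero-padded input at this output position is [0 / 0 / 4]. Elementwise product with the kernel and sum: 0·1 + 4·-2.
Output[0,1]: The receptive field on the zero-padded input at this output position is [0 / 11 / 12]. Elementwise product with the kernel and sum: 11·1 + 12·-2.

-8 -13 -39
-9 -6 -35
-25 -5 10
-24 -14 0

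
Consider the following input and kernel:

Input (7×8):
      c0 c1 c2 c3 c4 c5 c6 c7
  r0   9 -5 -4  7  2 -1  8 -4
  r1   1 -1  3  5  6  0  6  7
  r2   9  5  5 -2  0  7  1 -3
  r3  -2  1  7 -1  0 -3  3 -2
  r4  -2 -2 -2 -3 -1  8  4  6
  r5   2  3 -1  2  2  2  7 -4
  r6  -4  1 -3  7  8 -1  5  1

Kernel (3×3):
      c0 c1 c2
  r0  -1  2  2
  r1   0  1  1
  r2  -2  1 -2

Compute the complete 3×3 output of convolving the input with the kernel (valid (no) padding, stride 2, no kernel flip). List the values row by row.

Output[0,0]: The receptive field on the input at this output position is [9 -5 -4 / 1 -1 3 / 9 5 5]. Elementwise product with the kernel and sum: 9·-1 + -5·2 + -4·2 + -1·1 + 3·1 + 9·-2 + 5·1 + 5·-2.
Output[0,1]: The receptive field on the input at this output position is [-4 7 2 / 3 5 6 / 5 -2 0]. Elementwise product with the kernel and sum: -4·-1 + 7·2 + 2·2 + 5·1 + 6·1 + 5·-2 + -2·1 + 0·-2.

-48 21 23
25 -7 18
11 -5 7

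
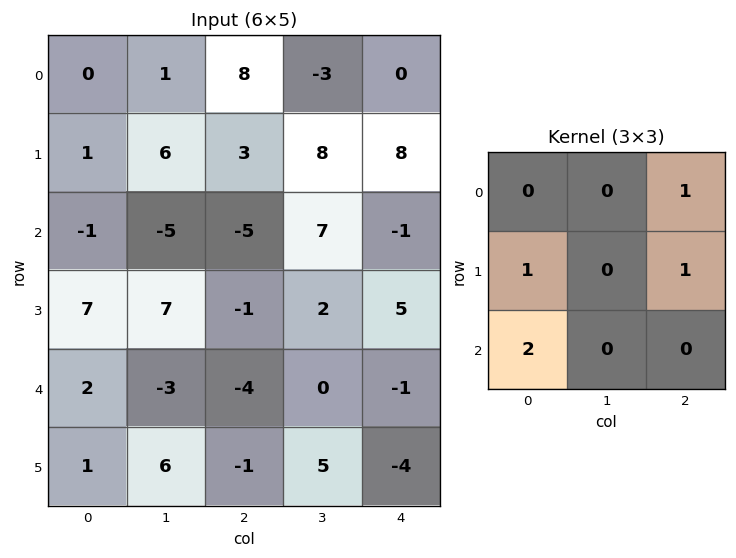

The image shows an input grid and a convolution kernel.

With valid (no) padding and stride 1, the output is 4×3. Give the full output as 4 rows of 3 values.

10 1 1
11 24 0
5 10 -5
-1 11 -2

Output[0,0]: The receptive field on the input at this output position is [0 1 8 / 1 6 3 / -1 -5 -5]. Elementwise product with the kernel and sum: 8·1 + 1·1 + 3·1 + -1·2.
Output[0,1]: The receptive field on the input at this output position is [1 8 -3 / 6 3 8 / -5 -5 7]. Elementwise product with the kernel and sum: -3·1 + 6·1 + 8·1 + -5·2.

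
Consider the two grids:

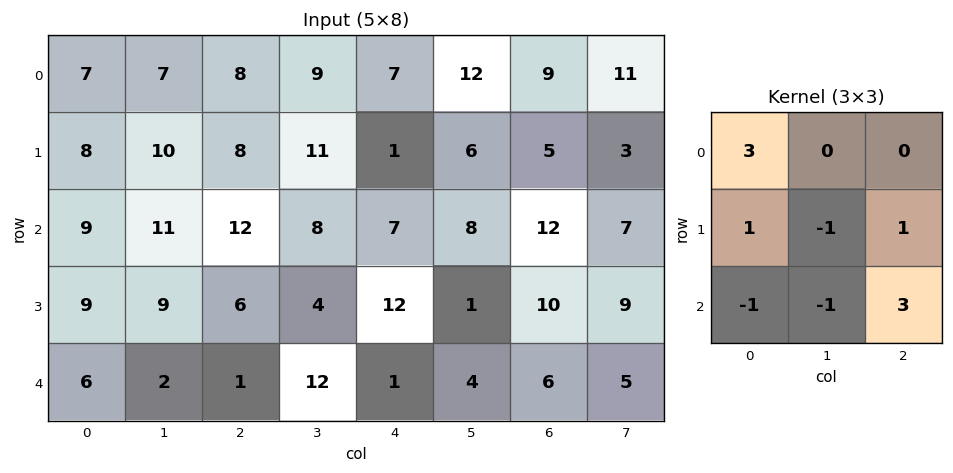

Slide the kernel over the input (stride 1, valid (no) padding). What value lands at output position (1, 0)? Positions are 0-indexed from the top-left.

The receptive field on the input at this output position is [8 10 8 / 9 11 12 / 9 9 6]. Elementwise product with the kernel and sum: 8·3 + 9·1 + 11·-1 + 12·1 + 9·-1 + 9·-1 + 6·3.

34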